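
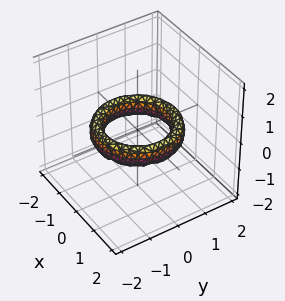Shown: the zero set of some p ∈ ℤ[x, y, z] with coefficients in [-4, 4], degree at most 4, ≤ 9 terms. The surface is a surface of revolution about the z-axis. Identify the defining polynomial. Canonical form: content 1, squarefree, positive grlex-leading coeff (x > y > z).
First, the degree is 4 — a generic line meets the surface in up to 4 points.
Next, symmetries: rotational symmetry about the z-axis ⇒ p depends on x, y only through x² + y².
Next, from the visible intercepts: a circular section at z = 0 has radius exactly 1; the surface avoids every integer z-axis point in the box; the y-axis gridline crossings are at y ∈ {-1, 1}; the x-axis gridline crossings are at x ∈ {-1, 1}.
Finally, putting this together gives p.

x^4 + 2*x^2*y^2 + y^4 - 3*x^2 - 3*y^2 + 2*z^2 + 2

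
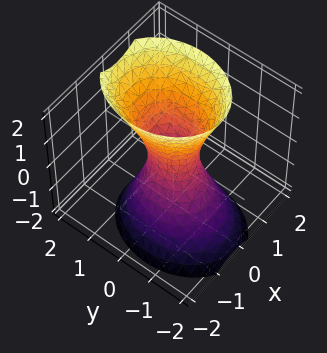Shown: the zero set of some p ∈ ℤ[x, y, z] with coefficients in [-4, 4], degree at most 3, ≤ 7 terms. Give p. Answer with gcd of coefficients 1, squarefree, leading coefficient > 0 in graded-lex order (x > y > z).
3*x^2 - x*z + 2*y^2 - y*z - z^2 - 1

1. deg p = 2. The shape is more complex than any degree-1 surface.
2. Checking where it meets the axes: no z-intercept at any integer in the box.
3. Assembling these constraints gives the stated polynomial.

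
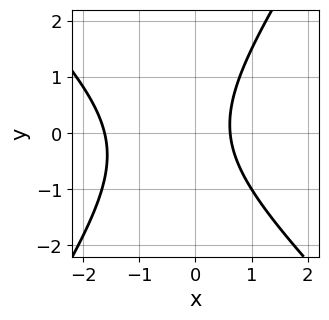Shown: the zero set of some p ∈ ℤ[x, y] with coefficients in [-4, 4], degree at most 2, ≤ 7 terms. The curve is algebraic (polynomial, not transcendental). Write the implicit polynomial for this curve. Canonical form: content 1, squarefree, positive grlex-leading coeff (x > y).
1. The degree is 2 — a generic line meets the curve in up to 2 points.
2. From the axis intercepts and sections: it misses every integer gridline on the y-axis.
3. Solving for integer coefficients yields p as stated.

3*x^2 + x*y - 2*y^2 + 3*x - 3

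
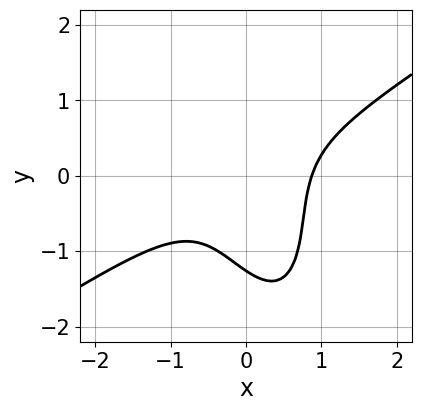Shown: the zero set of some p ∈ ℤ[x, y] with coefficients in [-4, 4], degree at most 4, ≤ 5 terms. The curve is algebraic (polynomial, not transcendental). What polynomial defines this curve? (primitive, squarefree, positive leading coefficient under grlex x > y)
The degree is 3 — no degree-2 curve has this shape.
Matching integer coefficients to the picture gives p.

3*x^3 - 3*x^2*y - 2*x*y^2 - y^3 - 2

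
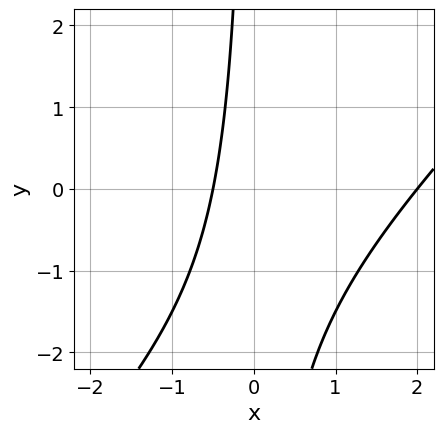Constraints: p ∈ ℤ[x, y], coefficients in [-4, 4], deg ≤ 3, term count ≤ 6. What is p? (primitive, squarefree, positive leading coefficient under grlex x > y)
2*x^2 - 2*x*y - 3*x - 2

First, the degree is 2 — the shape is more complex than any degree-1 curve.
Next, reading off the gridlines: it meets the x-axis at x = 2 (among the integer gridlines); it misses every integer gridline on the y-axis.
Finally, matching integer coefficients to the picture gives p.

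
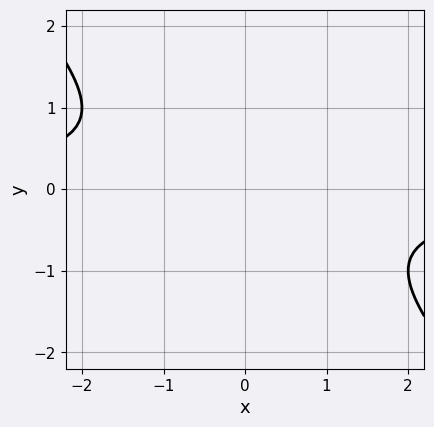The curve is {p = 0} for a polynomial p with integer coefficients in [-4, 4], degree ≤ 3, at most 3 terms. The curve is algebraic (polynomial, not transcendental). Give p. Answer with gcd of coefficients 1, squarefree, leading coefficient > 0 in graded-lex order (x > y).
x*y + y^2 + 1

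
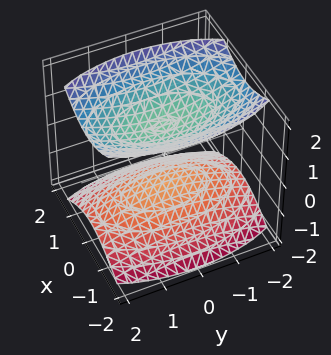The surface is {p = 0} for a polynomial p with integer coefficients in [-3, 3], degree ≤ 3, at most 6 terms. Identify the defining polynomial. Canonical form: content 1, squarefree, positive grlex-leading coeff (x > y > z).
First, I count 2 distinct pieces.
Next, the degree is 2 — two separate bowl-shaped sheets opening away from each other; a quadric.
Next, symmetries: the y ↦ −y reflection is a symmetry, so y appears only in even powers; mirror symmetry x ↦ −x ⇒ only even powers of x; it's symmetric under z → −z, forcing even powers of z.
Then, from the visible intercepts: no x-intercept at any integer in the box; among the integer gridlines, it crosses the z-axis at z ∈ {-1, 1}; no y-intercept at any integer in the box.
Finally, solving for integer coefficients yields p as stated.

3*x^2 + y^2 - 3*z^2 + 3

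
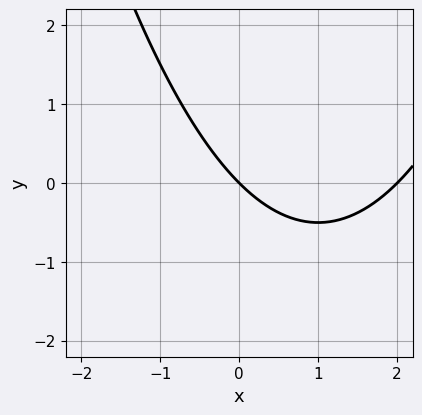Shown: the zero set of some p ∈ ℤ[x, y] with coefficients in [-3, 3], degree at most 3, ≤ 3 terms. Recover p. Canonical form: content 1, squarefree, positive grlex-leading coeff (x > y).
x^2 - 2*x - 2*y

1. deg p = 2. A generic line meets the curve in up to 2 points.
2. From the visible intercepts: one y-axis crossing is at y = 0; among the integer gridlines, it crosses the x-axis at x ∈ {0, 2}.
3. Fitting integer coefficients to these (and the overall shape) gives p.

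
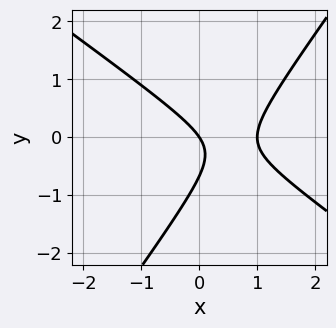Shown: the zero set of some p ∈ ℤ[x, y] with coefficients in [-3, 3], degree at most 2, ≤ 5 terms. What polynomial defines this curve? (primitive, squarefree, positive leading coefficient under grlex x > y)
3*x^2 + 2*x*y - 3*y^2 - 3*x - 2*y

1. The degree is 2 — the shape is more complex than any degree-1 curve.
2. Against the integer gridlines: one y-axis crossing is at y = 0; among the integer gridlines, it crosses the x-axis at x ∈ {0, 1}.
3. Assembling these constraints gives the stated polynomial.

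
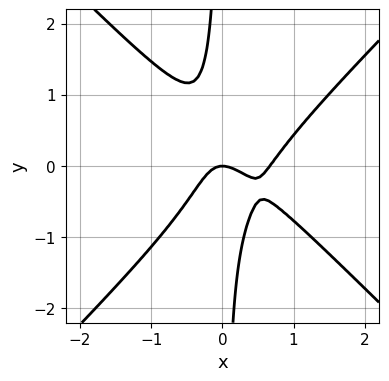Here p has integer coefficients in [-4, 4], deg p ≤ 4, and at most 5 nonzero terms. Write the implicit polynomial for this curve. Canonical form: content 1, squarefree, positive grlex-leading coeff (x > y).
3*x^3 - 3*x*y^2 - 2*x^2 - y

First, the degree is 3 — the shape is more complex than any degree-2 curve.
Then, observable constraints: it meets the x-axis at x = 0 (among the integer gridlines); it crosses the y-axis at the gridline y = 0.
Finally, solving for integer coefficients yields p as stated.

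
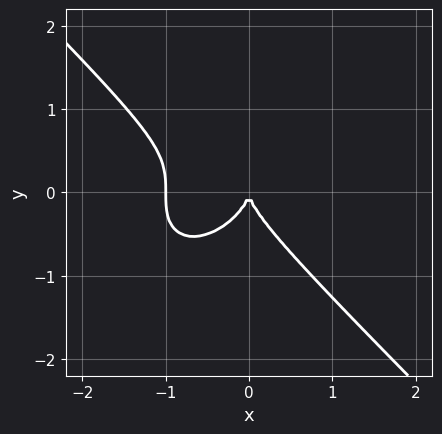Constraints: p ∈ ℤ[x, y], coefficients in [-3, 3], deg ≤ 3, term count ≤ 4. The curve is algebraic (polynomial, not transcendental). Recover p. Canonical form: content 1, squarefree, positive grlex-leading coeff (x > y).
(a) The degree is 3 — the shape is more complex than any degree-2 curve.
(b) Checking where it meets the axes: one y-axis crossing is at y = 0; the x-axis gridline crossings are at x ∈ {-1, 0}.
(c) Putting this together gives p.

x^3 + y^3 + x^2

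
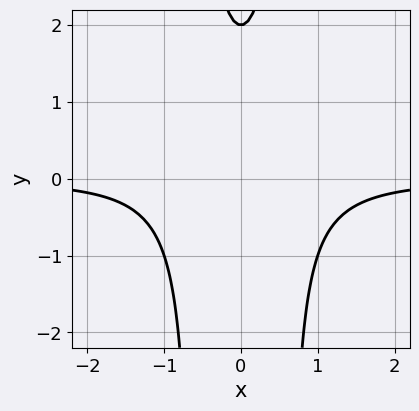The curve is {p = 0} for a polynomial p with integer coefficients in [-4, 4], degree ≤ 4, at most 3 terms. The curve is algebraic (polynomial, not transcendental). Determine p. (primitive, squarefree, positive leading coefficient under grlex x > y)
3*x^2*y - y + 2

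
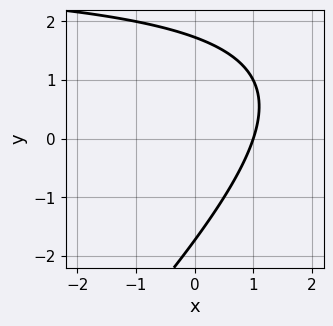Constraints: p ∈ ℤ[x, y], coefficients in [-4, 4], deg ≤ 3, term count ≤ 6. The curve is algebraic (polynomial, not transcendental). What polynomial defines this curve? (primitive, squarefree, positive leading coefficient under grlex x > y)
(a) deg p = 2. The shape is more complex than any degree-1 curve.
(b) Observable constraints: one x-axis crossing is at x = 1.
(c) Together with the visible shape, these determine p as stated.

x*y - y^2 - 3*x + 3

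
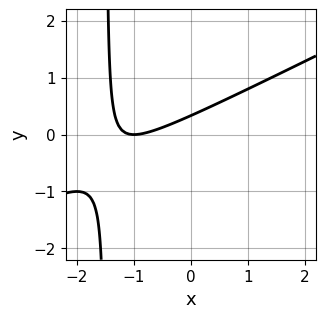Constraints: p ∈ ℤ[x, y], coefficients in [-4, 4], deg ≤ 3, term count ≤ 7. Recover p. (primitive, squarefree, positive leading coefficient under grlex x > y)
1. deg p = 2.
2. Against the integer gridlines: it meets the x-axis at x = -1 (among the integer gridlines).
3. Fitting integer coefficients to these (and the overall shape) gives p.

x^2 - 2*x*y + 2*x - 3*y + 1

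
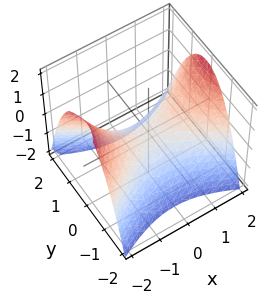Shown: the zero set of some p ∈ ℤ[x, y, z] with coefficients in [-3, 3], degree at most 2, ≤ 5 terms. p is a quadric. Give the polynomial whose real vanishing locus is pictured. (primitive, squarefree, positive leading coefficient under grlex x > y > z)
x^2 - 2*y^2 - 2*z

1. Degree: a hyperbolic paraboloid; a quadric, so deg p = 2.
2. Symmetries: mirror symmetry x ↦ −x ⇒ only even powers of x; the y ↦ −y reflection is a symmetry, so y appears only in even powers.
3. From the axis intercepts and sections: one x-axis crossing is at x = 0; it meets the y-axis at y = 0 (among the integer gridlines); one z-axis crossing is at z = 0.
4. Solving for integer coefficients yields p as stated.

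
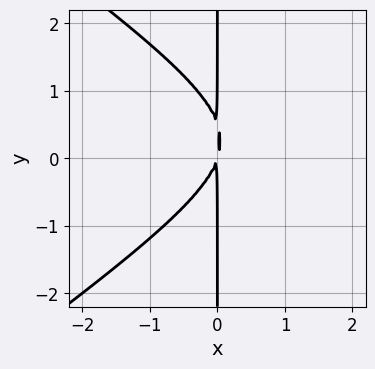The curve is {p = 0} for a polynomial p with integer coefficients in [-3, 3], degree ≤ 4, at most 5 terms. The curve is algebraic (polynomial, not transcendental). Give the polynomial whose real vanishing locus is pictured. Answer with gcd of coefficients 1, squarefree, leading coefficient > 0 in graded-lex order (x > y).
1. deg p = 3.
2. Against the integer gridlines: every point of the y-axis in the box is on the curve.
3. Assembling these constraints gives the stated polynomial.

x^3 - 2*x*y^2 - 3*x^2 + x*y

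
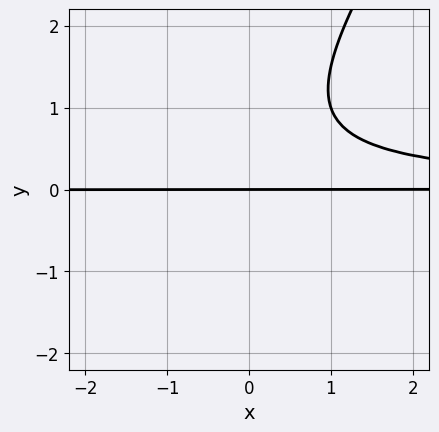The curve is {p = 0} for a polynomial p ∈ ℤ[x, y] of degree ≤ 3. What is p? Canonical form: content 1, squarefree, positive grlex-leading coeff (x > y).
3*x*y^2 - 2*y^3 + 2*y^2 - 3*y

First, the degree is 3 — no degree-2 curve has this shape.
Next, from the axis intercepts and sections: it crosses the y-axis at the gridline y = 0; every point of the x-axis in the box is on the curve.
Finally, assembling these constraints gives the stated polynomial.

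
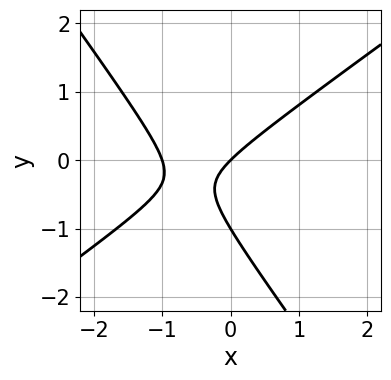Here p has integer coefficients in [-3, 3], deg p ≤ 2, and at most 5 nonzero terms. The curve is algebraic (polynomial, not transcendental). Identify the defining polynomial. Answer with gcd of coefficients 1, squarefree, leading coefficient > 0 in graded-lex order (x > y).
3*x^2 - 2*x*y - 3*y^2 + 3*x - 3*y

1. The degree is 2 — the shape is more complex than any degree-1 curve.
2. Checking where it meets the axes: among the integer gridlines, it crosses the y-axis at y ∈ {-1, 0}; among the integer gridlines, it crosses the x-axis at x ∈ {-1, 0}.
3. Matching integer coefficients to the picture gives p.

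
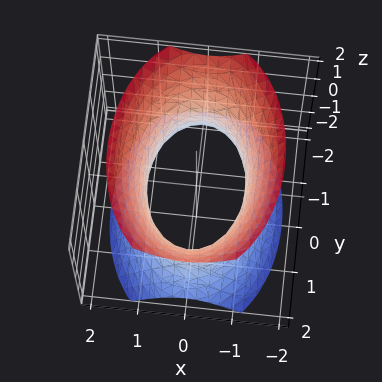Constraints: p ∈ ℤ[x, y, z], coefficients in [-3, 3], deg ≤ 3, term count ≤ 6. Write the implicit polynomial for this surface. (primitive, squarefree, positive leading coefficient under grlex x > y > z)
(a) The degree is 2 — one connected sheet with a waist; a quadric.
(b) Symmetries: the x ↦ −x reflection is a symmetry, so x appears only in even powers; mirror symmetry z ↦ −z ⇒ only even powers of z; it's symmetric under y → −y, forcing even powers of y.
(c) Checking where it meets the axes: among the integer gridlines, it crosses the x-axis at x ∈ {-1, 1}; no z-intercept at any integer in the box.
(d) Assembling these constraints gives the stated polynomial.

2*x^2 + y^2 - z^2 - 2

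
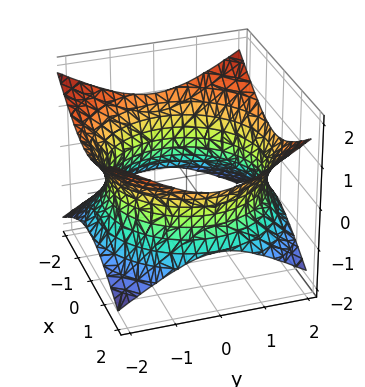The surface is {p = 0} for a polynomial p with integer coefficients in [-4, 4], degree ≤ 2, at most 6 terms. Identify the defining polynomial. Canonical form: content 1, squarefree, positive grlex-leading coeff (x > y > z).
x^2 + y^2 - 2*z^2 - 3

1. The degree is 2 — an hourglass — one-sheet hyperboloid; a quadric.
2. Symmetries: it's symmetric under z → −z, forcing even powers of z; rotational symmetry about the z-axis ⇒ p depends on x, y only through x² + y².
3. Reading off the gridlines: it misses every integer gridline on the z-axis; a circular section at z = 0 has radius between 1 and 2.
4. Matching integer coefficients to the picture gives p.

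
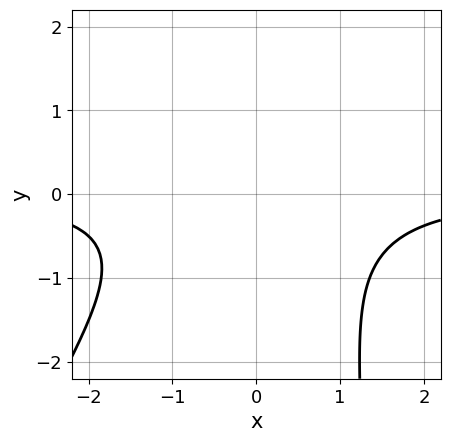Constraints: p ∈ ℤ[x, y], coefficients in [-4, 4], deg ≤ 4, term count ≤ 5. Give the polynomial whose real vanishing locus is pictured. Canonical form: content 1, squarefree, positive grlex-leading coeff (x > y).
1. The degree is 3 — no degree-2 curve has this shape.
2. Against the integer gridlines: no x-intercept at any integer in the box; the curve avoids every integer y-axis point in the box.
3. Putting this together gives p.

2*x^2*y - x*y^2 + 2*y^2 + 3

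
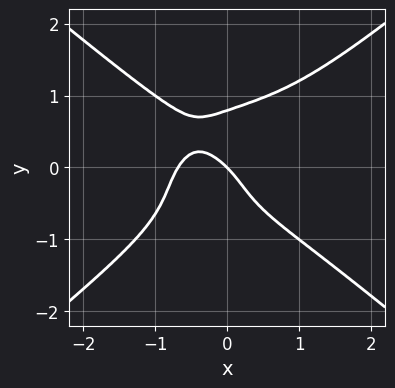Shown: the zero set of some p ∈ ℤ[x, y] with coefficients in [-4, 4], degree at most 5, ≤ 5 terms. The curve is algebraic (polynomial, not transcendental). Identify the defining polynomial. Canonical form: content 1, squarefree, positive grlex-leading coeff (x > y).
x^4 - 2*y^4 + x^2 + x + y

1. deg p = 4. No degree-3 curve has this shape.
2. From the axis intercepts and sections: it crosses the y-axis at the gridline y = 0; it crosses the x-axis at the gridline x = 0.
3. Putting this together gives p.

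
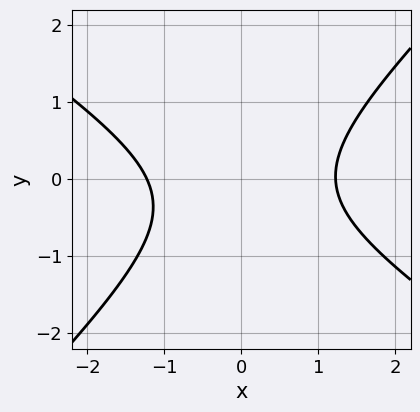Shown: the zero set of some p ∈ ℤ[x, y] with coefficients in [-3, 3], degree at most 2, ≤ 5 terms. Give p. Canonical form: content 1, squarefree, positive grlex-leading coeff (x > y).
2*x^2 + x*y - 3*y^2 - y - 3

First, the degree is 2 — the shape is more complex than any degree-1 curve.
Then, observable constraints: it misses every integer gridline on the y-axis.
Finally, putting this together gives p.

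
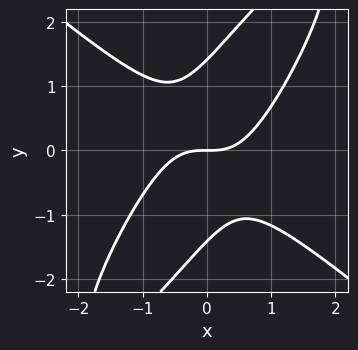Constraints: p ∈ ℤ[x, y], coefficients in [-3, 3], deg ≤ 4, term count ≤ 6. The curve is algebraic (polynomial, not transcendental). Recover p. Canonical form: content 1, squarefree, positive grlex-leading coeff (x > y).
Degree: no degree-2 curve has this shape, so deg p = 3.
From the axis intercepts and sections: it meets the y-axis at y = 0 (among the integer gridlines); one x-axis crossing is at x = 0.
Solving for integer coefficients yields p as stated.

2*x^3 - 2*x*y^2 + y^3 - 2*y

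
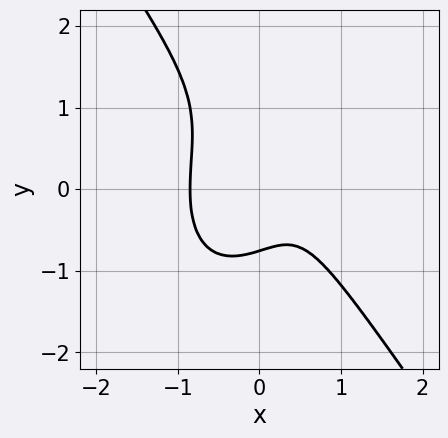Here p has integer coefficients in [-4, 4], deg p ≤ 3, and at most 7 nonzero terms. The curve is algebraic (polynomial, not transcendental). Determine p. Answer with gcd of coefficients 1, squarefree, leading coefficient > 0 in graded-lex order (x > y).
(a) Degree: the shape is more complex than any degree-2 curve, so deg p = 3.
(b) Matching integer coefficients to the picture gives p.

3*x^3 + y^3 - y^2 - x + 1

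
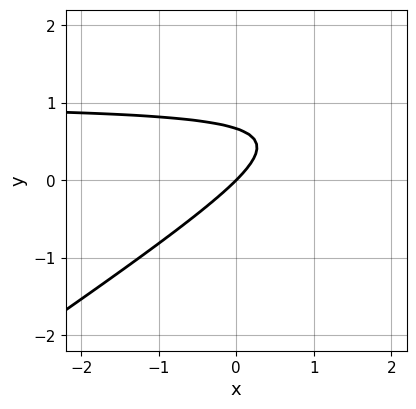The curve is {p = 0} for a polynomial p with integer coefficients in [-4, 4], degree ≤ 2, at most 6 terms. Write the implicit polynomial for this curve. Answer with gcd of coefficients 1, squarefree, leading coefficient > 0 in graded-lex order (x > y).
1. Degree: no degree-1 curve has this shape, so deg p = 2.
2. Checking where it meets the axes: it meets the x-axis at x = 0 (among the integer gridlines); it meets the y-axis at y = 0 (among the integer gridlines).
3. Matching integer coefficients to the picture gives p.

2*x*y - 3*y^2 - 2*x + 2*y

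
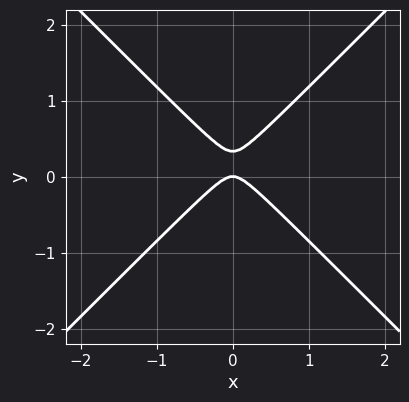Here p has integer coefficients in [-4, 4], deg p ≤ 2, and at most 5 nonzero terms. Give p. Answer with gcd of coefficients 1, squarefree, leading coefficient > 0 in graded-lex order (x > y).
3*x^2 - 3*y^2 + y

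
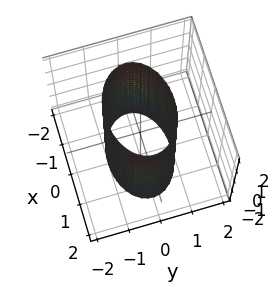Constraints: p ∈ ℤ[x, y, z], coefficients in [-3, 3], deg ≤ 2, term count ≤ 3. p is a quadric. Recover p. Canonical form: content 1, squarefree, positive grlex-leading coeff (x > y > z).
x^2 + 2*y^2 - 2

1. Degree: a cylinder; a quadric, so deg p = 2.
2. Symmetries: it's symmetric under z → −z, forcing even powers of z; the x ↦ −x reflection is a symmetry, so x appears only in even powers; the y ↦ −y reflection is a symmetry, so y appears only in even powers.
3. Checking where it meets the axes: the y-axis gridline crossings are at y ∈ {-1, 1}; it misses every integer gridline on the z-axis.
4. Matching integer coefficients to the picture gives p.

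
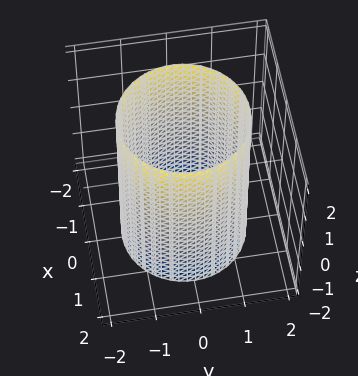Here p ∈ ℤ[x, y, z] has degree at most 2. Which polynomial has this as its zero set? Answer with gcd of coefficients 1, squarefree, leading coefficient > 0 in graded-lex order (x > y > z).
x^2 + y^2 - 2

First, degree: a cylinder; a quadric, so deg p = 2.
Next, symmetry: the surface is invariant under rotation about z: p = q(x² + y², z); mirror symmetry z ↦ −z ⇒ only even powers of z.
Then, observable constraints: a circular section at z = 0 has radius between 1 and 2; the surface avoids every integer z-axis point in the box.
Finally, these observations pin down the coefficients.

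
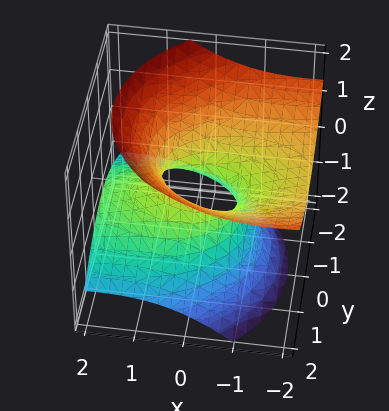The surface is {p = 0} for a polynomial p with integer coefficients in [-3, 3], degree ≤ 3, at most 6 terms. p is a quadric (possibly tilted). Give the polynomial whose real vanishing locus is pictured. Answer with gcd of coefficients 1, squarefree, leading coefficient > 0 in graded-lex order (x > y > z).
x^2 + 3*x*z + 2*y^2 - 3*z^2 - 1

(a) deg p = 2. A generic line meets the surface in up to 2 points.
(b) From the axis intercepts and sections: among the integer gridlines, it crosses the x-axis at x ∈ {-1, 1}; it misses every integer gridline on the z-axis.
(c) Solving for integer coefficients yields p as stated.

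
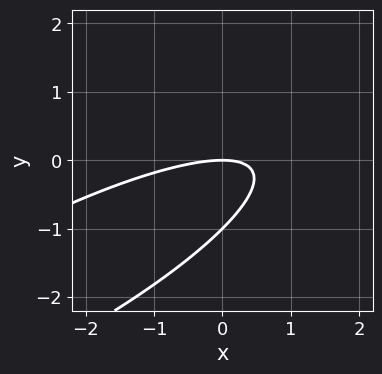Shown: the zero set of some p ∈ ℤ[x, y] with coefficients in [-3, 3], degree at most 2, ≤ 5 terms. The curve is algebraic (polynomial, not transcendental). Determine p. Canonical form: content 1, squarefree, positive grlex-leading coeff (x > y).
Degree: the shape is more complex than any degree-1 curve, so deg p = 2.
From the axis intercepts and sections: it meets the x-axis at x = 0 (among the integer gridlines); among the integer gridlines, it crosses the y-axis at y ∈ {-1, 0}.
Solving for integer coefficients yields p as stated.

x^2 - 3*x*y + 3*y^2 + 3*y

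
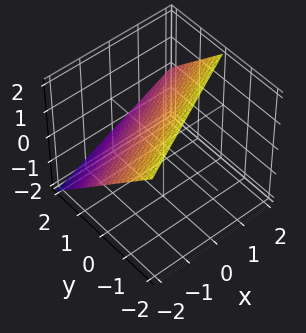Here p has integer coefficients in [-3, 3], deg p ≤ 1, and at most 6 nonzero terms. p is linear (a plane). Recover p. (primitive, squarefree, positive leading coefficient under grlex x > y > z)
x - 2*y - 2*z + 2

Degree: the surface is flat (a plane), so deg p = 1.
From the axis intercepts and sections: it meets the z-axis at z = 1 (among the integer gridlines); one y-axis crossing is at y = 1; it meets the x-axis at x = -2 (among the integer gridlines).
These observations pin down the coefficients.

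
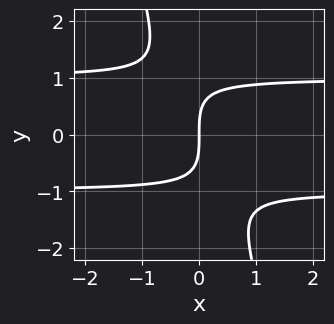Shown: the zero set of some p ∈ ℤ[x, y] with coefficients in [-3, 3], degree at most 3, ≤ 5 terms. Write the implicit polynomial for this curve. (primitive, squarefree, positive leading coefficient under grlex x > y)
1. deg p = 3. No degree-2 curve has this shape.
2. From the axis intercepts and sections: it meets the y-axis at y = 0 (among the integer gridlines); it crosses the x-axis at the gridline x = 0.
3. Matching integer coefficients to the picture gives p.

3*x*y^2 + y^3 - 3*x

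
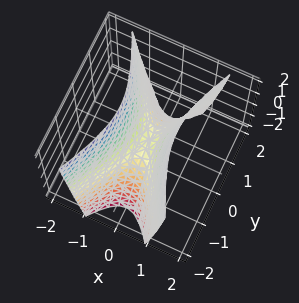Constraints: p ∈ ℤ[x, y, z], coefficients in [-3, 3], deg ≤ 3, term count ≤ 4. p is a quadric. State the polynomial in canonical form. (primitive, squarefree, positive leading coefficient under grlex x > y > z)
3*x^2 - y^2 - z

Degree: a saddle surface; a quadric, so deg p = 2.
Symmetries: mirror symmetry x ↦ −x ⇒ only even powers of x; it's symmetric under y → −y, forcing even powers of y.
Against the integer gridlines: one y-axis crossing is at y = 0; one x-axis crossing is at x = 0; it meets the z-axis at z = 0 (among the integer gridlines).
Fitting integer coefficients to these (and the overall shape) gives p.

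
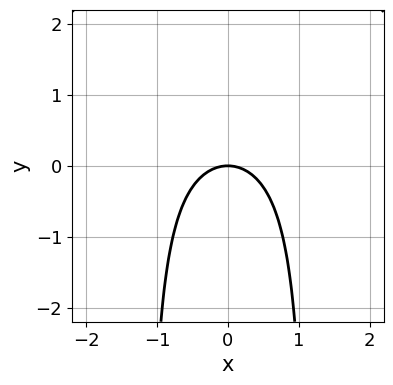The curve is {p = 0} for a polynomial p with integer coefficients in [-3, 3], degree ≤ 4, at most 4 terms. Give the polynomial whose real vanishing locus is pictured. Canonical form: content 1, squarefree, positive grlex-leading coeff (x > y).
1. deg p = 3. The shape is more complex than any degree-2 curve.
2. Symmetries: it's symmetric under x → −x, forcing even powers of x.
3. Reading off the gridlines: one y-axis crossing is at y = 0; it meets the x-axis at x = 0 (among the integer gridlines).
4. Matching integer coefficients to the picture gives p.

2*x^2*y - 3*x^2 - 3*y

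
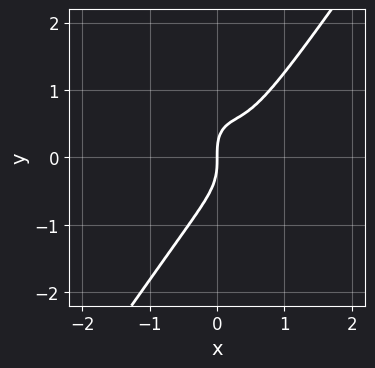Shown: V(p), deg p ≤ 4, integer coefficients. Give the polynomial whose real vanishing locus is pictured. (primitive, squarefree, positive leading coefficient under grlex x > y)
3*x^3 - y^3 - 2*x^2 + x

First, the degree is 3 — no degree-2 curve has this shape.
Then, from the axis intercepts and sections: it crosses the x-axis at the gridline x = 0; it meets the y-axis at y = 0 (among the integer gridlines).
Finally, solving for integer coefficients yields p as stated.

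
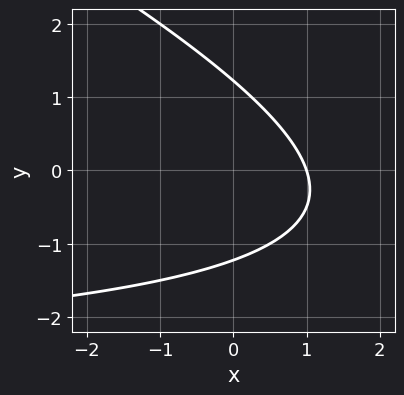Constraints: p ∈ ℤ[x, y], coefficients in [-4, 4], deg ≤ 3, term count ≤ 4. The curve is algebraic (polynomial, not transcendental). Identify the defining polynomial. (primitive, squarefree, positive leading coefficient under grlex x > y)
x*y + 2*y^2 + 3*x - 3

First, degree: no degree-1 curve has this shape, so deg p = 2.
Next, from the axis intercepts and sections: it meets the x-axis at x = 1 (among the integer gridlines).
Finally, solving for integer coefficients yields p as stated.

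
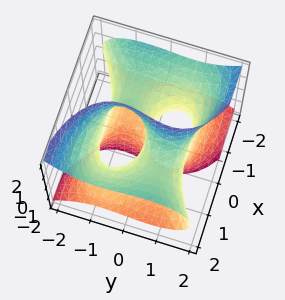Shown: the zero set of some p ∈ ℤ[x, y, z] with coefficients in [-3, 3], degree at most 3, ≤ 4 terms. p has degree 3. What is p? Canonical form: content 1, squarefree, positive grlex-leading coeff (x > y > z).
First, degree: a generic line meets the surface in up to 3 points, so deg p = 3.
Next, observable constraints: the visible z-axis segment lies entirely on the surface; it crosses the x-axis at the gridline x = 0; one y-axis crossing is at y = 0.
Finally, the integer polynomial consistent with all of this is the stated p.

x^3 - 3*x*z^2 - 2*y^3 + 3*y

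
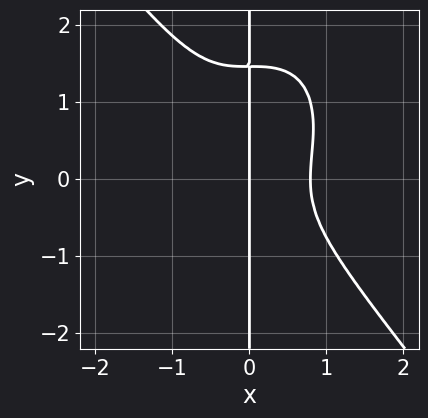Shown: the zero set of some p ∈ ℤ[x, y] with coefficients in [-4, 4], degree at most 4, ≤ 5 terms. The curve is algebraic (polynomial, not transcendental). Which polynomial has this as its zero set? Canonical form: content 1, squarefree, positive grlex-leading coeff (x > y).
2*x^4 + x*y^3 - x*y^2 - x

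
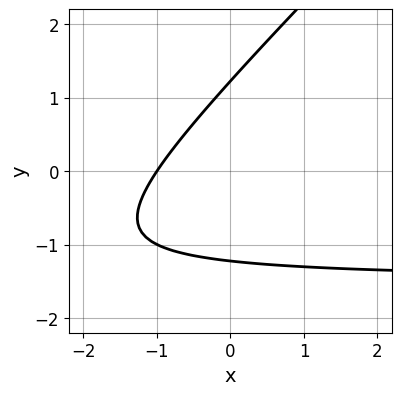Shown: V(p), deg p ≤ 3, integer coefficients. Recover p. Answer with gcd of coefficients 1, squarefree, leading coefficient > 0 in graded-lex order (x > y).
2*x*y - 2*y^2 + 3*x + 3

(a) deg p = 2. No degree-1 curve has this shape.
(b) Reading off the gridlines: it meets the x-axis at x = -1 (among the integer gridlines).
(c) Matching integer coefficients to the picture gives p.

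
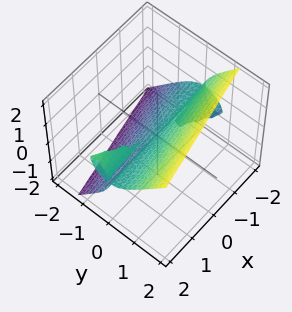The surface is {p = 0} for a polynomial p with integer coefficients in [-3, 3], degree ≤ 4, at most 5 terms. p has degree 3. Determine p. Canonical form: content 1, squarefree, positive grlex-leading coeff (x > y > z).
x*y*z - 2*y^3 + z^3

1. I count 2 distinct pieces. Treating them together as one polynomial.
2. The degree is 3 — the shape is more complex than any degree-2 surface.
3. Observable constraints: one z-axis crossing is at z = 0; one y-axis crossing is at y = 0; every point of the x-axis in the box is on the surface.
4. Solving for integer coefficients yields p as stated.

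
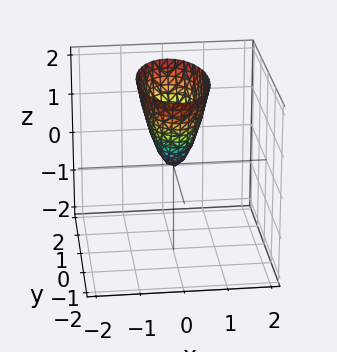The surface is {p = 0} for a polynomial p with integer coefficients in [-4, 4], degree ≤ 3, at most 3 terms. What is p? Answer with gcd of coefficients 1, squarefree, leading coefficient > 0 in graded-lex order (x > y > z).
Degree: a single bowl opening along one axis; a quadric, so deg p = 2.
Symmetries: mirror symmetry y ↦ −y ⇒ only even powers of y; mirror symmetry x ↦ −x ⇒ only even powers of x.
Checking where it meets the axes: one z-axis crossing is at z = 0; one y-axis crossing is at y = 0; it crosses the x-axis at the gridline x = 0.
Together with the visible shape, these determine p as stated.

3*x^2 + y^2 - z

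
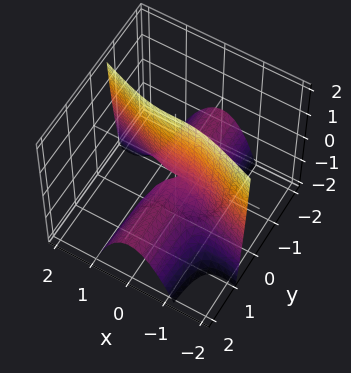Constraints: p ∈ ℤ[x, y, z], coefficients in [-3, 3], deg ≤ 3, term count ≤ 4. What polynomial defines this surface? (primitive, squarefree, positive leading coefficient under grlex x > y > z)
x^3 + 3*x^2*y + 2*y*z + y

The degree is 3 — no degree-2 surface has this shape.
From the visible intercepts: it crosses the y-axis at the gridline y = 0; the visible z-axis segment lies entirely on the surface.
Solving for integer coefficients yields p as stated.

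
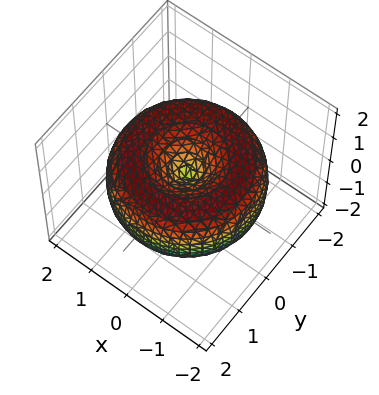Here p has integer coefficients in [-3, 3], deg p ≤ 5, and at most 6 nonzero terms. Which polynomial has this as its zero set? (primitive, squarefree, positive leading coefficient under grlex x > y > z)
First, the degree is 4 — a generic line meets the surface in up to 4 points.
Next, symmetries: rotational symmetry about the z-axis ⇒ p depends on x, y only through x² + y².
Then, from the visible intercepts: it crosses the z-axis at the gridline z = 0; a circular section at z = 0 has radius between 1 and 2; it crosses the y-axis at the gridline y = 0.
Finally, fitting integer coefficients to these (and the overall shape) gives p.

x^4 + 2*x^2*y^2 + y^4 - 3*x^2 - 3*y^2 + 3*z^2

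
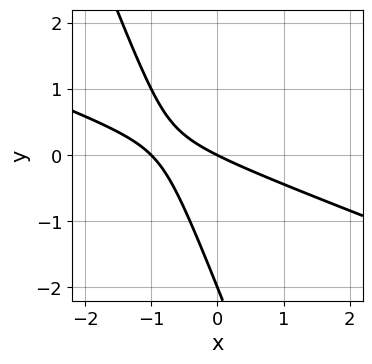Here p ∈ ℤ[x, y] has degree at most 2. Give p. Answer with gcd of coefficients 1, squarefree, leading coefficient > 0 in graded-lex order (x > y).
x^2 + 3*x*y + y^2 + x + 2*y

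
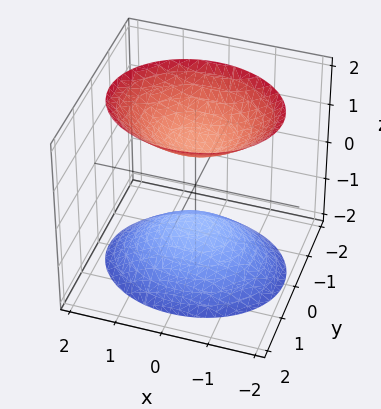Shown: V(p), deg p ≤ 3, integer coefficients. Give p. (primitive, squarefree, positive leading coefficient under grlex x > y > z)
There are 2 components. Treating them together as one polynomial.
The degree is 2 — two separate bowl-shaped sheets opening away from each other; a quadric.
Symmetries: mirror symmetry z ↦ −z ⇒ only even powers of z; the x ↦ −x reflection is a symmetry, so x appears only in even powers; the y ↦ −y reflection is a symmetry, so y appears only in even powers.
Reading off the gridlines: no x-intercept at any integer in the box; the z-axis gridline crossings are at z ∈ {-1, 1}; the surface avoids every integer y-axis point in the box.
Solving for integer coefficients yields p as stated.

2*x^2 + 3*y^2 - 2*z^2 + 2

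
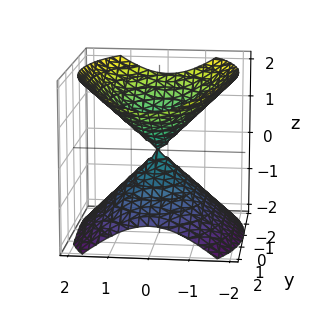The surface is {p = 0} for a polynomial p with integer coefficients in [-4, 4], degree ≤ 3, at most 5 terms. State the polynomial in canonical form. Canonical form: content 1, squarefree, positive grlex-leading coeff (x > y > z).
2*x^2 + y^2 - 2*z^2

First, there are 2 components. Treating them together as one polynomial.
Next, the degree is 2 — two nappes meeting at a single point; a quadric.
Next, symmetries: the x ↦ −x reflection is a symmetry, so x appears only in even powers; the z ↦ −z reflection is a symmetry, so z appears only in even powers; it's symmetric under y → −y, forcing even powers of y.
Then, checking where it meets the axes: it crosses the y-axis at the gridline y = 0; one x-axis crossing is at x = 0.
Finally, fitting integer coefficients to these (and the overall shape) gives p.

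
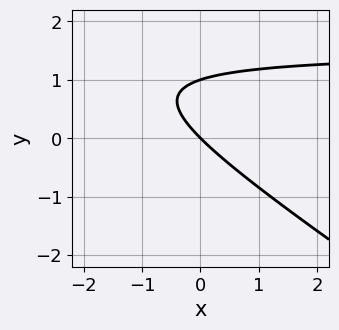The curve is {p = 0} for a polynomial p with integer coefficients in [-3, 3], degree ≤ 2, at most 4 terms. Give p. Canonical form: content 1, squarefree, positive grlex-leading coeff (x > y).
Degree: the shape is more complex than any degree-1 curve, so deg p = 2.
Reading off the gridlines: the y-axis gridline crossings are at y ∈ {0, 1}; one x-axis crossing is at x = 0.
Assembling these constraints gives the stated polynomial.

2*x*y + 3*y^2 - 3*x - 3*y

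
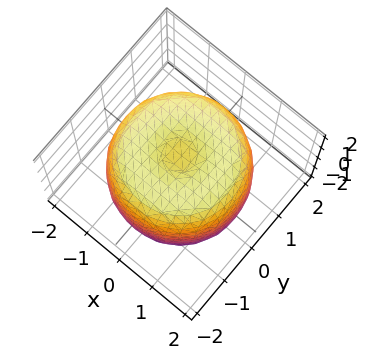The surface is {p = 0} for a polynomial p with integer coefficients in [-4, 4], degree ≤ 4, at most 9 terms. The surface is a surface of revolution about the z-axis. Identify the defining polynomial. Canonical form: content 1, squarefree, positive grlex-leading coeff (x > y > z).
The degree is 4 — the shape is more complex than any degree-3 surface.
Symmetries: the z-axis is an axis of rotation, so x and y enter only as x² + y².
Observable constraints: a circular section at z = 1 has radius between 1 and 2.
Together with the visible shape, these determine p as stated.

x^4 + 2*x^2*y^2 + y^4 - 2*x^2 - 2*y^2 + z^2 - 2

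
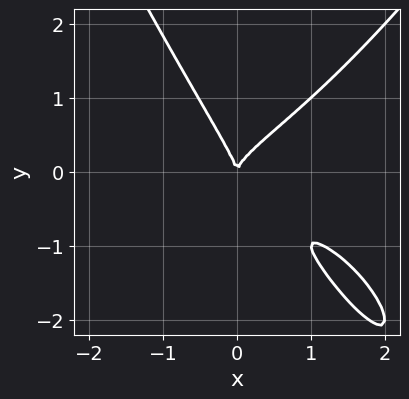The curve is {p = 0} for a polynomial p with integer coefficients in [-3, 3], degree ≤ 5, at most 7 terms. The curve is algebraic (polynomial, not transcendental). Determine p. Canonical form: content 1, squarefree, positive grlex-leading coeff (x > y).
First, the degree is 4 — no degree-3 curve has this shape.
Next, checking where it meets the axes: it crosses the x-axis at the gridline x = 0; it meets the y-axis at y = 0 (among the integer gridlines).
Finally, fitting integer coefficients to these (and the overall shape) gives p.

x^4 + 3*x^2*y - 3*x*y^2 - 3*y^3 + 2*x^2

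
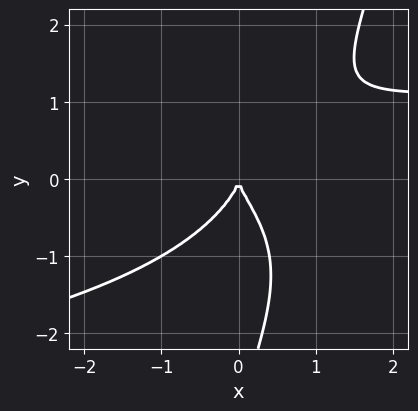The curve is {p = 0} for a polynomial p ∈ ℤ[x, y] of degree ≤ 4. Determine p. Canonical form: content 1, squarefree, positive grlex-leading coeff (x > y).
3*x*y^3 - y^4 + 2*x^2*y - 3*y^3 - 3*x^2

The degree is 4 — no degree-3 curve has this shape.
Observable constraints: it crosses the x-axis at the gridline x = 0; one y-axis crossing is at y = 0.
These observations pin down the coefficients.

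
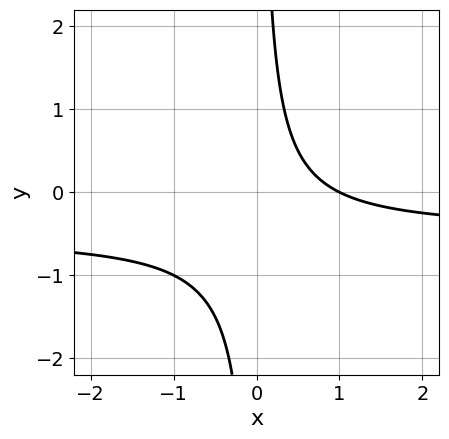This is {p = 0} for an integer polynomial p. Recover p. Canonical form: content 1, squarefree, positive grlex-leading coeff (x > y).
First, deg p = 2. No degree-1 curve has this shape.
Then, reading off the gridlines: it misses every integer gridline on the y-axis; one x-axis crossing is at x = 1.
Finally, these observations pin down the coefficients.

2*x*y + x - 1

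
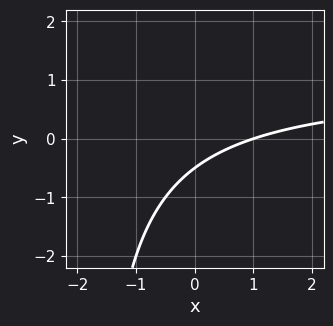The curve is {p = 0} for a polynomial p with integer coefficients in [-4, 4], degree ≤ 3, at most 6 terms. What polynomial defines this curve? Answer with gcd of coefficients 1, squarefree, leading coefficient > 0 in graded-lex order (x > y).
First, degree: no degree-1 curve has this shape, so deg p = 2.
Next, from the axis intercepts and sections: one x-axis crossing is at x = 1.
Finally, the integer polynomial consistent with all of this is the stated p.

x*y - x + 2*y + 1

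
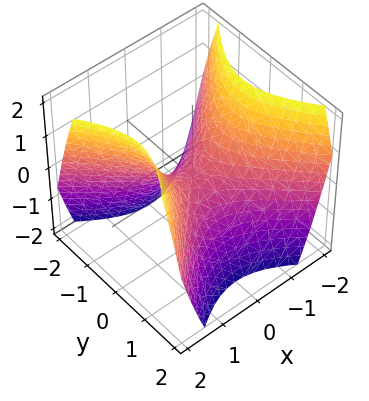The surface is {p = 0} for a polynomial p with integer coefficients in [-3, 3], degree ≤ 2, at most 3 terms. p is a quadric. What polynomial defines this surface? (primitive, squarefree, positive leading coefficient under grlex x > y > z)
First, deg p = 2.
Then, symmetries: the y ↦ −y reflection is a symmetry, so y appears only in even powers; the x ↦ −x reflection is a symmetry, so x appears only in even powers.
Then, against the integer gridlines: it crosses the x-axis at the gridline x = 0; it crosses the z-axis at the gridline z = 0; it crosses the y-axis at the gridline y = 0.
Finally, together with the visible shape, these determine p as stated.

x^2 - y^2 - z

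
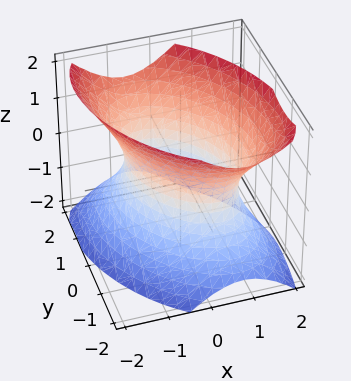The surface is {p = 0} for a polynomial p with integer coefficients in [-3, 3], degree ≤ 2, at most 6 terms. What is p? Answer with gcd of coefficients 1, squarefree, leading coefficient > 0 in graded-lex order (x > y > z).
3*x^2 + 2*x*y + 2*y^2 - 2*z^2 - 3

(a) The degree is 2 — a generic line meets the surface in up to 2 points.
(b) Against the integer gridlines: the x-axis gridline crossings are at x ∈ {-1, 1}; it misses every integer gridline on the z-axis.
(c) The integer polynomial consistent with all of this is the stated p.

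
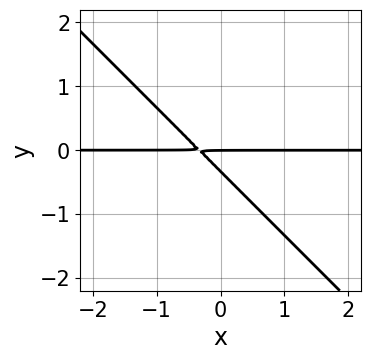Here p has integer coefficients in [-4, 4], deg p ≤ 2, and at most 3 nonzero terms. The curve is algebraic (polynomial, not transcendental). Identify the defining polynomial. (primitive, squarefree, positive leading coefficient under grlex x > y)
3*x*y + 3*y^2 + y

(a) Degree: no degree-1 curve has this shape, so deg p = 2.
(b) From the visible intercepts: one y-axis crossing is at y = 0; the visible x-axis segment lies entirely on the curve.
(c) Assembling these constraints gives the stated polynomial.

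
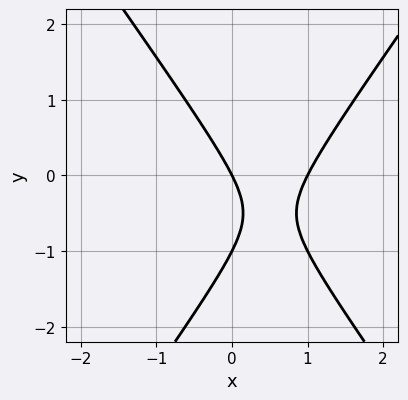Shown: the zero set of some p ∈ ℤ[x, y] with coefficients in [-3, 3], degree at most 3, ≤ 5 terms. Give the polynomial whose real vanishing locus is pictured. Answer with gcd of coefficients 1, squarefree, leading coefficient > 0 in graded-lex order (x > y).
2*x^2 - y^2 - 2*x - y

1. Degree: the shape is more complex than any degree-1 curve, so deg p = 2.
2. Reading off the gridlines: among the integer gridlines, it crosses the y-axis at y ∈ {-1, 0}; the x-axis gridline crossings are at x ∈ {0, 1}.
3. Fitting integer coefficients to these (and the overall shape) gives p.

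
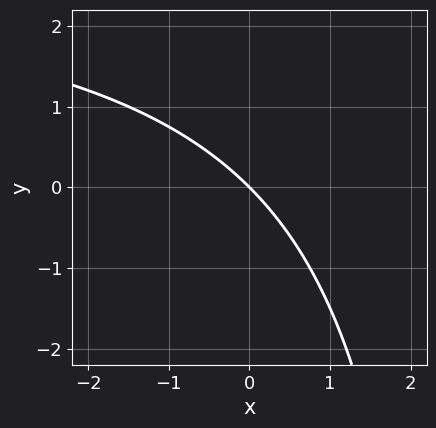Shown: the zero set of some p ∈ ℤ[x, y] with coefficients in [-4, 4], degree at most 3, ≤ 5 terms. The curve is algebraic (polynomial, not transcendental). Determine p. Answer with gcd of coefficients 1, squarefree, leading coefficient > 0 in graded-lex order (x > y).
Degree: the shape is more complex than any degree-1 curve, so deg p = 2.
From the visible intercepts: one y-axis crossing is at y = 0; it crosses the x-axis at the gridline x = 0.
Assembling these constraints gives the stated polynomial.

x*y - 3*x - 3*y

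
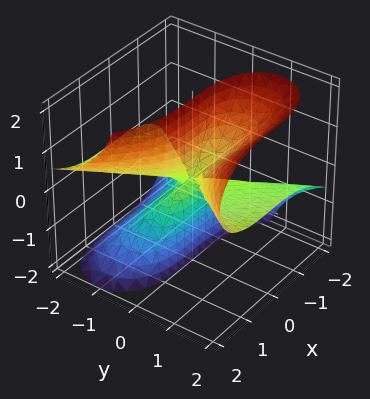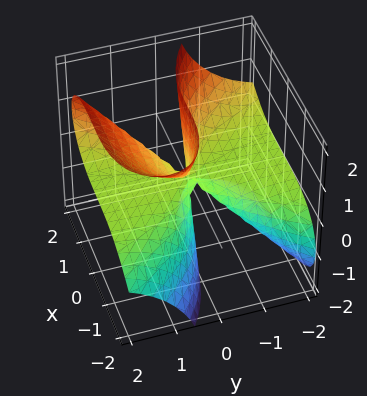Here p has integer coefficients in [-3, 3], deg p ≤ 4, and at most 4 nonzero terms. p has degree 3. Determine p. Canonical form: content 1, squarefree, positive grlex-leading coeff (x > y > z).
x^3 - 3*y^2*z + 3*y*z^2

1. deg p = 3. No degree-2 surface has this shape.
2. Against the integer gridlines: every point of the y-axis in the box is on the surface; every point of the z-axis in the box is on the surface.
3. Putting this together gives p.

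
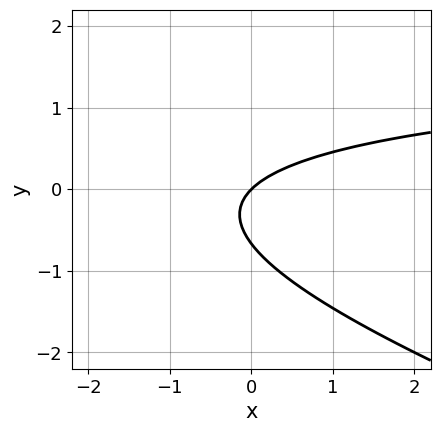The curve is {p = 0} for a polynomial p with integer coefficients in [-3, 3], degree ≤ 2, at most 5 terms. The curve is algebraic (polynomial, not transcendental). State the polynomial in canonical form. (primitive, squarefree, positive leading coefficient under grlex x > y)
First, deg p = 2.
Next, from the axis intercepts and sections: it crosses the x-axis at the gridline x = 0; one y-axis crossing is at y = 0.
Finally, solving for integer coefficients yields p as stated.

x*y + 3*y^2 - 2*x + 2*y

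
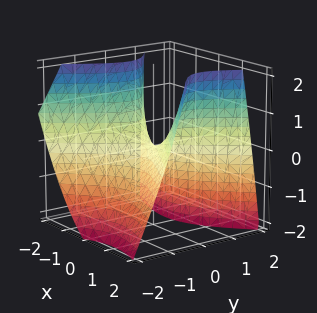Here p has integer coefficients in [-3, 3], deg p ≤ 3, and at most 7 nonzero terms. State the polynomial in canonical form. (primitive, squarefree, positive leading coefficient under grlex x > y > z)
2*x^2 + 2*x*y - 3*y^2 + 2*y*z - 2*z

1. The degree is 2 — a generic line meets the surface in up to 2 points.
2. Reading off the gridlines: it crosses the y-axis at the gridline y = 0; it crosses the z-axis at the gridline z = 0; one x-axis crossing is at x = 0.
3. Fitting integer coefficients to these (and the overall shape) gives p.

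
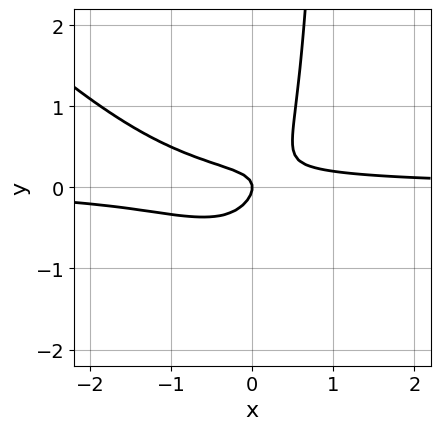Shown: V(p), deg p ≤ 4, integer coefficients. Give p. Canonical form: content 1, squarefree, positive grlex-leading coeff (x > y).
3*x^2*y + 3*x*y^2 + 2*x*y - 3*y^2 - x

(a) deg p = 3. A generic line meets the curve in up to 3 points.
(b) Reading off the gridlines: one x-axis crossing is at x = 0; one y-axis crossing is at y = 0.
(c) These observations pin down the coefficients.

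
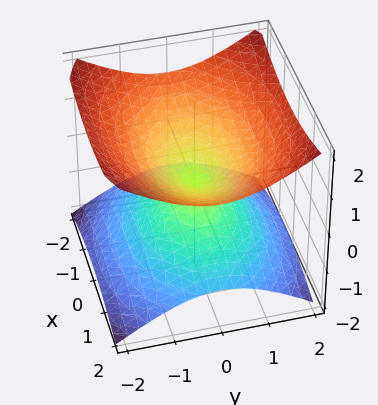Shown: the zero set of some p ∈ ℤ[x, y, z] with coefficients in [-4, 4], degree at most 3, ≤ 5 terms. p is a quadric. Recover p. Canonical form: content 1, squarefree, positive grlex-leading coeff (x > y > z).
x^2 + 2*y^2 - 3*z^2

Degree: a double cone through the origin; a quadric, so deg p = 2.
Symmetries: it's symmetric under z → −z, forcing even powers of z; it's symmetric under y → −y, forcing even powers of y; mirror symmetry x ↦ −x ⇒ only even powers of x.
Checking where it meets the axes: it meets the z-axis at z = 0 (among the integer gridlines); it crosses the y-axis at the gridline y = 0; one x-axis crossing is at x = 0.
Fitting integer coefficients to these (and the overall shape) gives p.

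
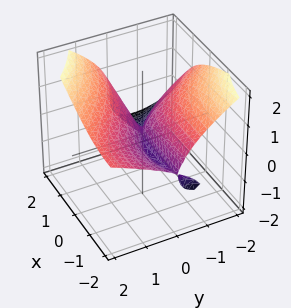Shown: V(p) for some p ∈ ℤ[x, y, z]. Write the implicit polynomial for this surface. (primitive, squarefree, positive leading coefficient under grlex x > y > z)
x^2*y + 2*x*y*z - 3*z^3 + 2*x*y + 3*y^2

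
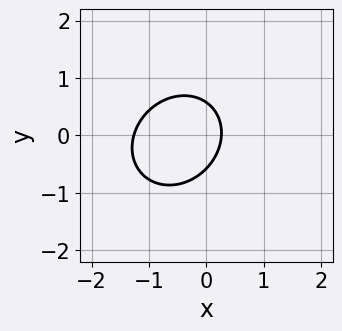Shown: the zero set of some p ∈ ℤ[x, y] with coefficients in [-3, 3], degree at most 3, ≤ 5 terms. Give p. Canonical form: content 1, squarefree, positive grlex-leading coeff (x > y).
3*x^2 - x*y + 3*y^2 + 3*x - 1

(a) Degree: the shape is more complex than any degree-1 curve, so deg p = 2.
(b) Putting this together gives p.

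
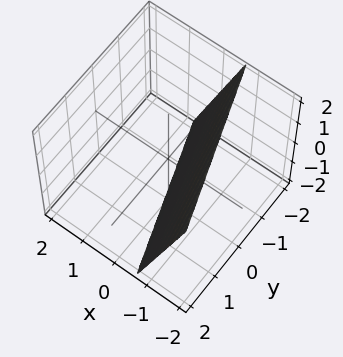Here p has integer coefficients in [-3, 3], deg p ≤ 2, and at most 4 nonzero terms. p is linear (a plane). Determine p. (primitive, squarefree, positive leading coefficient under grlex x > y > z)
3*x + y + z + 2

1. The degree is 1 — the surface is flat (a plane).
2. From the axis intercepts and sections: one z-axis crossing is at z = -2; one y-axis crossing is at y = -2.
3. Together with the visible shape, these determine p as stated.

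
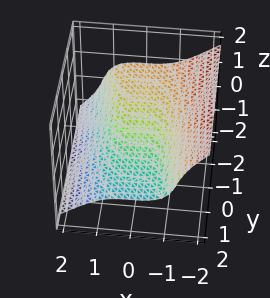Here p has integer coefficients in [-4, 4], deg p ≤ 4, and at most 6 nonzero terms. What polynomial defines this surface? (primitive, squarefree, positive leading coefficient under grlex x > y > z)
x^3 + 2*z^3 + y + 2*z

1. deg p = 3. No degree-2 surface has this shape.
2. Reading off the gridlines: it crosses the y-axis at the gridline y = 0; it crosses the z-axis at the gridline z = 0.
3. Assembling these constraints gives the stated polynomial.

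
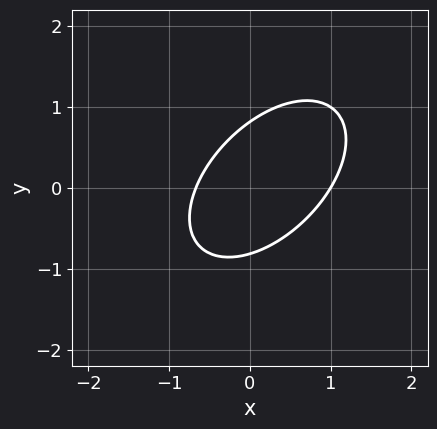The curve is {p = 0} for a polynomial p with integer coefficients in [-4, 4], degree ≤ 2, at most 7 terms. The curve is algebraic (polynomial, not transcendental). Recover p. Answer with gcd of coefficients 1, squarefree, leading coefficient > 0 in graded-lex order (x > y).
3*x^2 - 3*x*y + 3*y^2 - x - 2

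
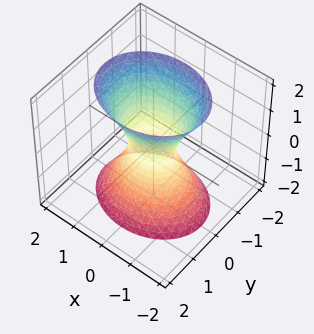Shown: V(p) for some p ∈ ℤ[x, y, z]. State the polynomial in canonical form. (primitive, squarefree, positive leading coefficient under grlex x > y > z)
2*x^2 + 3*y^2 - z^2 - 1

First, the degree is 2 — one connected sheet with a waist; a quadric.
Then, symmetries: mirror symmetry x ↦ −x ⇒ only even powers of x; mirror symmetry z ↦ −z ⇒ only even powers of z; mirror symmetry y ↦ −y ⇒ only even powers of y.
Then, against the integer gridlines: it misses every integer gridline on the z-axis.
Finally, these observations pin down the coefficients.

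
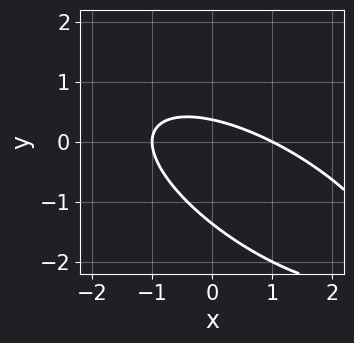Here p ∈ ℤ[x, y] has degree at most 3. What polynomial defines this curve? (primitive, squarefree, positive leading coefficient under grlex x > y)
x^2 + 2*x*y + 2*y^2 + 2*y - 1

deg p = 2. A generic line meets the curve in up to 2 points.
Observable constraints: among the integer gridlines, it crosses the x-axis at x ∈ {-1, 1}.
Assembling these constraints gives the stated polynomial.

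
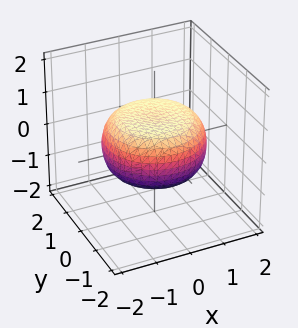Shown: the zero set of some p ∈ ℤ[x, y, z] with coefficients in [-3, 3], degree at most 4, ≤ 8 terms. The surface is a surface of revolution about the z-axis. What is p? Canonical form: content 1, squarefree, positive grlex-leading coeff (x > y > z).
x^4 + 2*x^2*y^2 + y^4 - x^2 - y^2 + 3*z^2 - 2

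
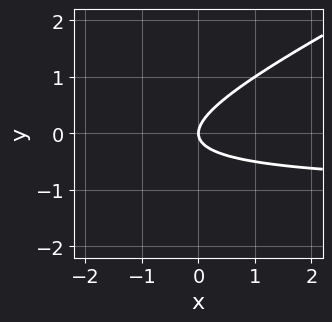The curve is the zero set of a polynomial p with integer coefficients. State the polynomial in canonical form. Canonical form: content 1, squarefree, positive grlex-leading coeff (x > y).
x*y - 2*y^2 + x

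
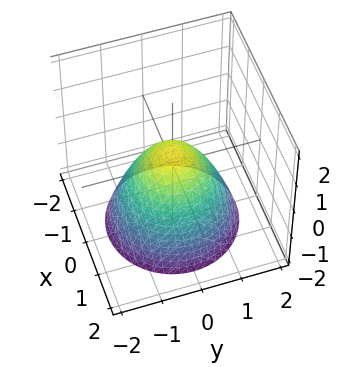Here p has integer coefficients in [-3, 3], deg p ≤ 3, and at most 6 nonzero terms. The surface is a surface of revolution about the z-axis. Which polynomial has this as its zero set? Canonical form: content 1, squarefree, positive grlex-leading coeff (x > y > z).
(a) deg p = 2. The shape is more complex than any degree-1 surface.
(b) Symmetries: rotational symmetry about the z-axis ⇒ p depends on x, y only through x² + y².
(c) Checking where it meets the axes: a circular section at z = -1 has radius between 1 and 2.
(d) Solving for integer coefficients yields p as stated.

2*x^2 + 2*y^2 + 2*z - 1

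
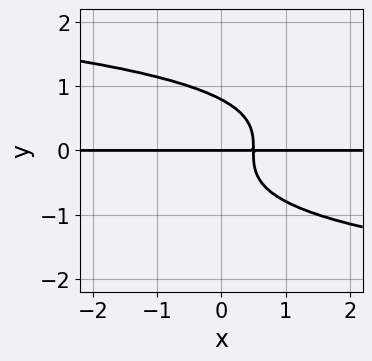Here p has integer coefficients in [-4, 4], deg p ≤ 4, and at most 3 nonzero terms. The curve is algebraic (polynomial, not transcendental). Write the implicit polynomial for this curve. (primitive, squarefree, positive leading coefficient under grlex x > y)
First, degree: no degree-3 curve has this shape, so deg p = 4.
Next, observable constraints: the visible x-axis segment lies entirely on the curve; it crosses the y-axis at the gridline y = 0.
Finally, matching integer coefficients to the picture gives p.

2*y^4 + 2*x*y - y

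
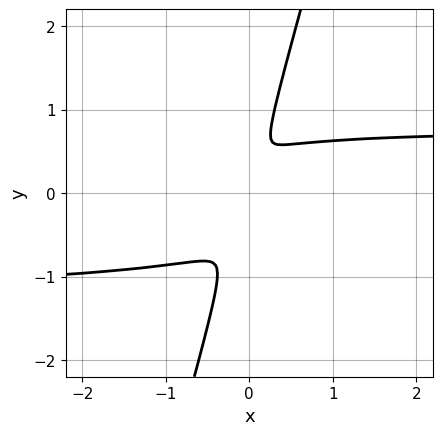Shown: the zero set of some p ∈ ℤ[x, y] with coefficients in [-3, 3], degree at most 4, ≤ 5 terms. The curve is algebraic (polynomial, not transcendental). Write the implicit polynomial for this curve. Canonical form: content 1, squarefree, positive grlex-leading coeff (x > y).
2*x^2*y^2 + 3*x*y^3 - y^4 + x^2*y - 2*x^2

First, the degree is 4 — a generic line meets the curve in up to 4 points.
Finally, putting this together gives p.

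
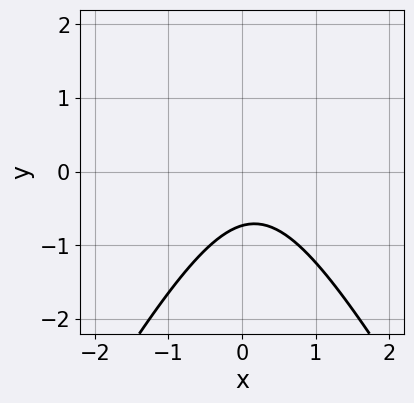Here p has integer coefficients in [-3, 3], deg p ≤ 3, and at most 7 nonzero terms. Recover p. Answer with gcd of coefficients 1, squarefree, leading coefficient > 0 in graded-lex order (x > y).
3*x^2 - y^2 - x + 2*y + 2

First, deg p = 2.
Then, against the integer gridlines: the curve avoids every integer x-axis point in the box.
Finally, putting this together gives p.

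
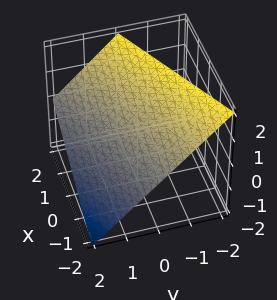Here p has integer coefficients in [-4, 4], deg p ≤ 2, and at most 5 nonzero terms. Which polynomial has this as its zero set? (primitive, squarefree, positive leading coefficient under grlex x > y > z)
First, degree: every cross-section is a straight line — this is a plane, so deg p = 1.
Next, from the visible intercepts: one z-axis crossing is at z = 1; one y-axis crossing is at y = 1; it crosses the x-axis at the gridline x = -2.
Finally, together with the visible shape, these determine p as stated.

x - 2*y - 2*z + 2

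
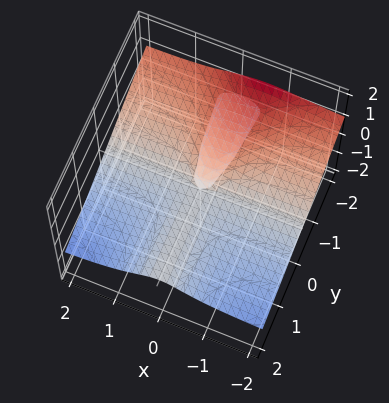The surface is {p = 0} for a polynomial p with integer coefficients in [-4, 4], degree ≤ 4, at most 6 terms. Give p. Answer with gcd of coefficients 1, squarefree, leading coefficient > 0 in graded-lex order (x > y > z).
x^2*y + 3*x^2*z + x*z^2 + 2*z^3 + y*z

(a) I count 2 distinct pieces. They look like related sheets of one shape, so recover p as a whole.
(b) The degree is 3 — no degree-2 surface has this shape.
(c) From the visible intercepts: one z-axis crossing is at z = 0; the visible x-axis segment lies entirely on the surface.
(d) Solving for integer coefficients yields p as stated. Check: (0, -2, 0) on the y-axis lies on the surface, and p(0, -2, 0) = 0. ✓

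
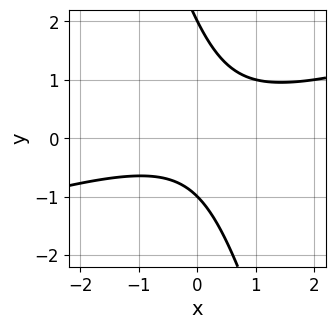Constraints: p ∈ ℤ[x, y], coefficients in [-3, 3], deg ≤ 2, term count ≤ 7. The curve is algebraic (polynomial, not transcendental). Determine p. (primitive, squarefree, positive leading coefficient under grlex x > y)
x^2 - 3*x*y - y^2 + y + 2

1. deg p = 2. A generic line meets the curve in up to 2 points.
2. From the axis intercepts and sections: among the integer gridlines, it crosses the y-axis at y ∈ {-1, 2}; the curve avoids every integer x-axis point in the box.
3. The integer polynomial consistent with all of this is the stated p.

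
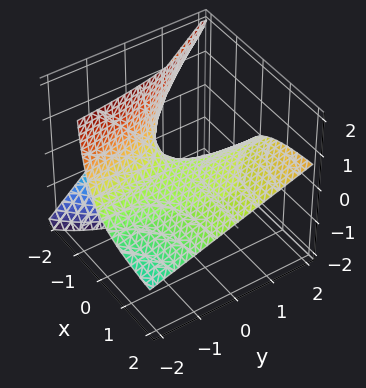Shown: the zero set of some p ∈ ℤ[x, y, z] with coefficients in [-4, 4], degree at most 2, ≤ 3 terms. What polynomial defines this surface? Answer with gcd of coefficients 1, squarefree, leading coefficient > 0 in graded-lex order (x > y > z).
x*y - 2*x*z - 2*z

The degree is 2 — the shape is more complex than any degree-1 surface.
Observable constraints: the visible x-axis segment lies entirely on the surface; the visible y-axis segment lies entirely on the surface; it crosses the z-axis at the gridline z = 0.
Solving for integer coefficients yields p as stated.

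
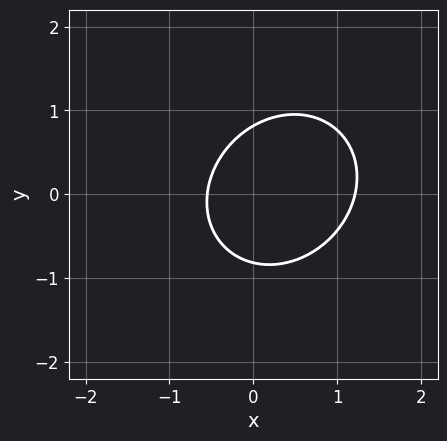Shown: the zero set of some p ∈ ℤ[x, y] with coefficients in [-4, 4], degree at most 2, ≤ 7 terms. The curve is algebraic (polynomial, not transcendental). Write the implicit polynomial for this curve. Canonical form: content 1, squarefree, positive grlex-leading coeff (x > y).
3*x^2 - x*y + 3*y^2 - 2*x - 2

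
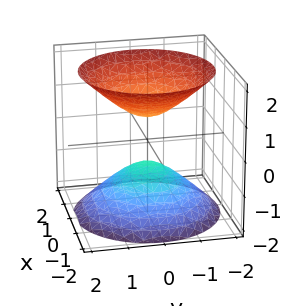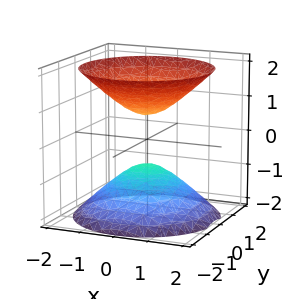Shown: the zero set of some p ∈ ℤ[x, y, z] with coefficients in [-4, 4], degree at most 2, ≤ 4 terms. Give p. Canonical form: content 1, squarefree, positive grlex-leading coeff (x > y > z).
2*x^2 + 2*y^2 - 2*z^2 + 1

There are 2 components.
The degree is 2 — no degree-1 surface has this shape.
Symmetries: every cross-section ⟂ z is a circle, so x, y appear only via x² + y².
Reading off the gridlines: the surface avoids every integer y-axis point in the box; a circular section at z = -1 has radius between 0 and 1; the surface avoids every integer x-axis point in the box.
The integer polynomial consistent with all of this is the stated p.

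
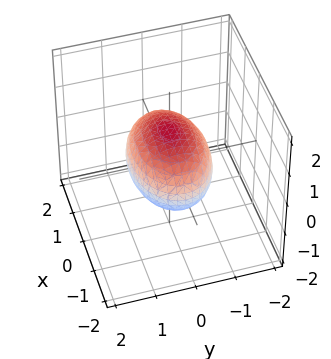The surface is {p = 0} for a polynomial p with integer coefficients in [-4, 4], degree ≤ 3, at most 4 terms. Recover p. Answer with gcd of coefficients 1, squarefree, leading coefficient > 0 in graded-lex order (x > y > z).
1. Degree: bounded and convex; a quadric, so deg p = 2.
2. Symmetries: mirror symmetry z ↦ −z ⇒ only even powers of z; mirror symmetry y ↦ −y ⇒ only even powers of y; the x ↦ −x reflection is a symmetry, so x appears only in even powers.
3. Reading off the gridlines: among the integer gridlines, it crosses the z-axis at z ∈ {-1, 1}; the y-axis gridline crossings are at y ∈ {-1, 1}.
4. These observations pin down the coefficients.

x^2 + 2*y^2 + 2*z^2 - 2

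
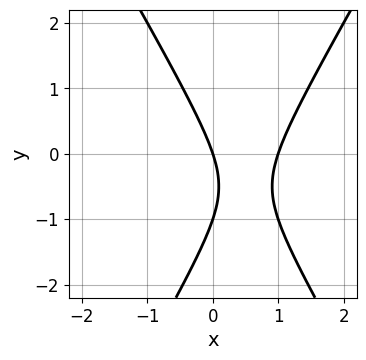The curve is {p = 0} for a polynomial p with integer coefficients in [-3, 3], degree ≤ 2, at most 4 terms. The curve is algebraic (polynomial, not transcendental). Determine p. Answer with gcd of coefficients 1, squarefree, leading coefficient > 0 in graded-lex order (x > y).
3*x^2 - y^2 - 3*x - y

First, deg p = 2. No degree-1 curve has this shape.
Then, from the visible intercepts: among the integer gridlines, it crosses the x-axis at x ∈ {0, 1}; the y-axis gridline crossings are at y ∈ {-1, 0}.
Finally, solving for integer coefficients yields p as stated.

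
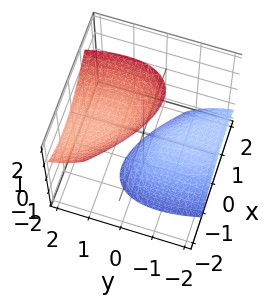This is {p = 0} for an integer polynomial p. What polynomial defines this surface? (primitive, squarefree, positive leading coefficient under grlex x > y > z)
2*x^2 + 2*x*y + y^2 - 2*y*z - z^2 + 2

1. There are 2 components. Treating them together as one polynomial.
2. deg p = 2. The shape is more complex than any degree-1 surface.
3. Observable constraints: the surface avoids every integer y-axis point in the box; it misses every integer gridline on the x-axis.
4. Together with the visible shape, these determine p as stated.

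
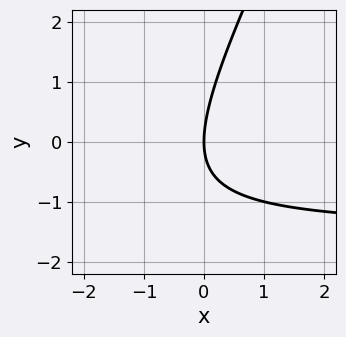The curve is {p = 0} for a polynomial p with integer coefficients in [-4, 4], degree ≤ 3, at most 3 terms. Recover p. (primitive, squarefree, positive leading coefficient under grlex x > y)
2*x*y - y^2 + 3*x

(a) The degree is 2 — the shape is more complex than any degree-1 curve.
(b) Against the integer gridlines: it meets the x-axis at x = 0 (among the integer gridlines); it meets the y-axis at y = 0 (among the integer gridlines).
(c) Fitting integer coefficients to these (and the overall shape) gives p.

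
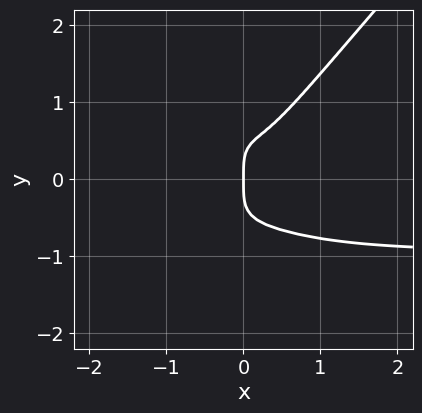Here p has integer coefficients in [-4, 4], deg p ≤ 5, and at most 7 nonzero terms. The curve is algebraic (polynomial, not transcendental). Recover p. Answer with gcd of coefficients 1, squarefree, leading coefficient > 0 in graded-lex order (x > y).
1. Degree: a generic line meets the curve in up to 4 points, so deg p = 4.
2. Observable constraints: it meets the x-axis at x = 0 (among the integer gridlines); it crosses the y-axis at the gridline y = 0.
3. Assembling these constraints gives the stated polynomial.

3*x^3*y - 2*y^4 + 3*x^3 - x^2 + x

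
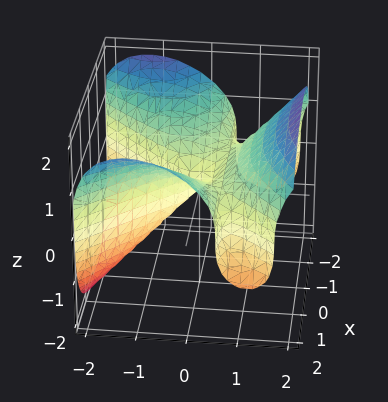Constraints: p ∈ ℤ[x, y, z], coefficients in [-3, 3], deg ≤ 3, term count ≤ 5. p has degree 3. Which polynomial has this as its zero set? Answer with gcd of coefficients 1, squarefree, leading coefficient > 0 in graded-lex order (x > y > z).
Degree: a generic line meets the surface in up to 3 points, so deg p = 3.
Reading off the gridlines: one z-axis crossing is at z = 0; it crosses the y-axis at the gridline y = 0; one x-axis crossing is at x = 0.
Solving for integer coefficients yields p as stated.

2*x^2*y - 2*y^3 + 2*z^3 - x^2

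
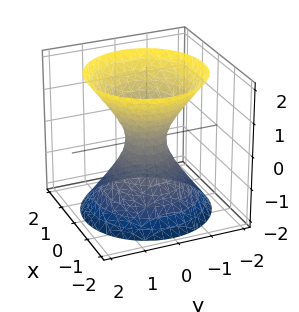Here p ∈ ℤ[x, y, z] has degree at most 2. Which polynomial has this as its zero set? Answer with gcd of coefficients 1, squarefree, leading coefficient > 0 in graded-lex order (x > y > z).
The degree is 2 — one connected sheet with a waist; a quadric.
Symmetries: rotational symmetry about the z-axis ⇒ p depends on x, y only through x² + y²; the z ↦ −z reflection is a symmetry, so z appears only in even powers.
From the visible intercepts: a circular section at z = 1 has radius exactly 1; it misses every integer gridline on the z-axis.
Assembling these constraints gives the stated polynomial.

3*x^2 + 3*y^2 - 2*z^2 - 1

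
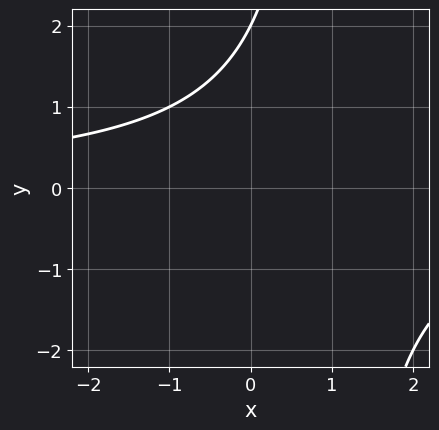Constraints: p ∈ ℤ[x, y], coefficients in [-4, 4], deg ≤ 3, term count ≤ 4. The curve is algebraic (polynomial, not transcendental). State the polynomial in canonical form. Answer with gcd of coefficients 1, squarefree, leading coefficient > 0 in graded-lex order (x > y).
First, degree: the shape is more complex than any degree-1 curve, so deg p = 2.
Next, from the visible intercepts: no x-intercept at any integer in the box; one y-axis crossing is at y = 2.
Finally, matching integer coefficients to the picture gives p.

x*y - y + 2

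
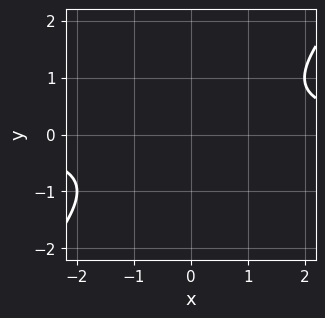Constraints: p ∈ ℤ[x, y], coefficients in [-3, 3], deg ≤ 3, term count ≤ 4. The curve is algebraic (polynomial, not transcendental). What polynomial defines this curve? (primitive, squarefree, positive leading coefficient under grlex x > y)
x*y - y^2 - 1

First, deg p = 2. A generic line meets the curve in up to 2 points.
Next, checking where it meets the axes: it misses every integer gridline on the x-axis; no y-intercept at any integer in the box.
Finally, fitting integer coefficients to these (and the overall shape) gives p.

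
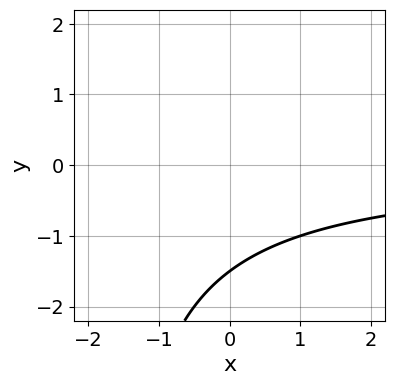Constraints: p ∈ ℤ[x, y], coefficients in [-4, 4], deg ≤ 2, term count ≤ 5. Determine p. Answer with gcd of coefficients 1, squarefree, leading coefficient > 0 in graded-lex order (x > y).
First, deg p = 2. A generic line meets the curve in up to 2 points.
Next, against the integer gridlines: it misses every integer gridline on the x-axis.
Finally, together with the visible shape, these determine p as stated.

x*y + 2*y + 3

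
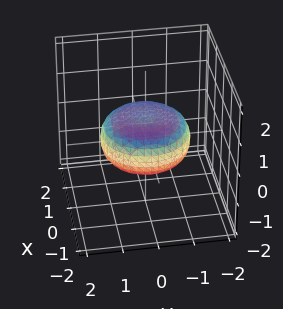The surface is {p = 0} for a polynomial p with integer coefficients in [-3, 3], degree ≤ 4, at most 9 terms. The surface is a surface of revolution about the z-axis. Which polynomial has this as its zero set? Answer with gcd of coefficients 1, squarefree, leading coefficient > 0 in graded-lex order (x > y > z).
x^4 + 2*x^2*y^2 + y^4 - x^2 - y^2 + 3*z^2 - 1

1. deg p = 4. A generic line meets the surface in up to 4 points.
2. Symmetry: the surface is invariant under rotation about z: p = q(x² + y², z).
3. Against the integer gridlines: a circular section at z = 0 has radius between 1 and 2.
4. Putting this together gives p.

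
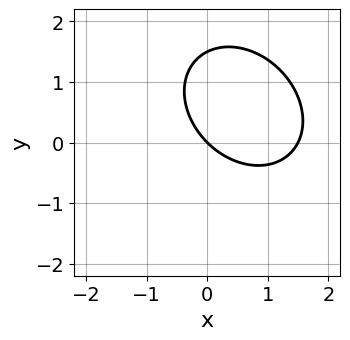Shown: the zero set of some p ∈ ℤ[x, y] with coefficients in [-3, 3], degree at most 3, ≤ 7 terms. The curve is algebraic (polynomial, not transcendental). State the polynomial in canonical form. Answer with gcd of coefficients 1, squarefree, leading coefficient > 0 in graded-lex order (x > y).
1. deg p = 2. A generic line meets the curve in up to 2 points.
2. Against the integer gridlines: one y-axis crossing is at y = 0; it crosses the x-axis at the gridline x = 0.
3. Assembling these constraints gives the stated polynomial.

2*x^2 + x*y + 2*y^2 - 3*x - 3*y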